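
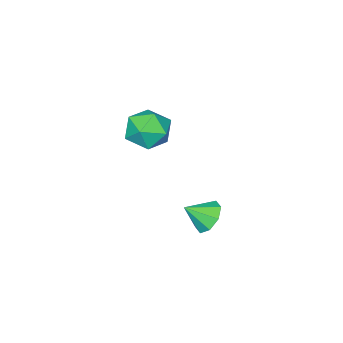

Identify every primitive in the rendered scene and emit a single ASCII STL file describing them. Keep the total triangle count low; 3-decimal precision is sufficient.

solid 
facet normal 0.273 0.658 0.702
outer loop
vertex -3.618 -1.673 -1.973
vertex -3.718 -2.563 -1.099
vertex -2.629 -2.385 -1.689
endloop
endfacet
facet normal 0.569 0.819 0.071
outer loop
vertex -3.618 -1.673 -1.973
vertex -2.629 -2.385 -1.689
vertex -2.878 -2.108 -2.884
endloop
endfacet
facet normal 0.044 0.915 -0.401
outer loop
vertex -3.618 -1.673 -1.973
vertex -2.878 -2.108 -2.884
vertex -4.12 -2.113 -3.031
endloop
endfacet
facet normal -0.577 0.814 -0.065
outer loop
vertex -3.618 -1.673 -1.973
vertex -4.12 -2.113 -3.031
vertex -4.64 -2.394 -1.928
endloop
endfacet
facet normal -0.435 0.655 0.617
outer loop
vertex -3.618 -1.673 -1.973
vertex -4.64 -2.394 -1.928
vertex -3.718 -2.563 -1.099
endloop
endfacet
facet normal 0.956 0.258 -0.139
outer loop
vertex -2.878 -2.108 -2.884
vertex -2.629 -2.385 -1.689
vertex -2.52 -3.266 -2.572
endloop
endfacet
facet normal 0.477 -0.002 0.879
outer loop
vertex -2.629 -2.385 -1.689
vertex -3.718 -2.563 -1.099
vertex -3.04 -3.547 -1.469
endloop
endfacet
facet normal -0.669 -0.007 0.743
outer loop
vertex -3.718 -2.563 -1.099
vertex -4.64 -2.394 -1.928
vertex -4.282 -3.552 -1.616
endloop
endfacet
facet normal -0.899 0.250 -0.360
outer loop
vertex -4.64 -2.394 -1.928
vertex -4.12 -2.113 -3.031
vertex -4.531 -3.275 -2.811
endloop
endfacet
facet normal 0.105 0.413 -0.905
outer loop
vertex -4.12 -2.113 -3.031
vertex -2.878 -2.108 -2.884
vertex -3.442 -3.097 -3.401
endloop
endfacet
facet normal 0.577 -0.814 0.065
outer loop
vertex -3.542 -3.987 -2.527
vertex -2.52 -3.266 -2.572
vertex -3.04 -3.547 -1.469
endloop
endfacet
facet normal -0.044 -0.915 0.401
outer loop
vertex -3.542 -3.987 -2.527
vertex -3.04 -3.547 -1.469
vertex -4.282 -3.552 -1.616
endloop
endfacet
facet normal -0.569 -0.819 -0.071
outer loop
vertex -3.542 -3.987 -2.527
vertex -4.282 -3.552 -1.616
vertex -4.531 -3.275 -2.811
endloop
endfacet
facet normal -0.273 -0.658 -0.702
outer loop
vertex -3.542 -3.987 -2.527
vertex -4.531 -3.275 -2.811
vertex -3.442 -3.097 -3.401
endloop
endfacet
facet normal 0.435 -0.655 -0.617
outer loop
vertex -3.542 -3.987 -2.527
vertex -3.442 -3.097 -3.401
vertex -2.52 -3.266 -2.572
endloop
endfacet
facet normal 0.899 -0.250 0.360
outer loop
vertex -3.04 -3.547 -1.469
vertex -2.52 -3.266 -2.572
vertex -2.629 -2.385 -1.689
endloop
endfacet
facet normal -0.105 -0.413 0.905
outer loop
vertex -4.282 -3.552 -1.616
vertex -3.04 -3.547 -1.469
vertex -3.718 -2.563 -1.099
endloop
endfacet
facet normal -0.956 -0.258 0.139
outer loop
vertex -4.531 -3.275 -2.811
vertex -4.282 -3.552 -1.616
vertex -4.64 -2.394 -1.928
endloop
endfacet
facet normal -0.477 0.002 -0.879
outer loop
vertex -3.442 -3.097 -3.401
vertex -4.531 -3.275 -2.811
vertex -4.12 -2.113 -3.031
endloop
endfacet
facet normal 0.669 0.007 -0.743
outer loop
vertex -2.52 -3.266 -2.572
vertex -3.442 -3.097 -3.401
vertex -2.878 -2.108 -2.884
endloop
endfacet
facet normal -0.649 0.475 -0.594
outer loop
vertex -1.1 2.962 -4.77
vertex -1.785 2.778 -4.168
vertex -1.176 3.472 -4.279
endloop
endfacet
facet normal 0.984 0.174 -0.028
outer loop
vertex -1.1 2.962 -4.77
vertex -1.176 3.472 -4.279
vertex -0.915 2.142 -3.372
endloop
endfacet
facet normal -0.649 0.474 -0.595
outer loop
vertex -1.176 3.472 -4.279
vertex -1.785 2.778 -4.168
vertex -1.609 3.576 -3.724
endloop
endfacet
facet normal 0.735 0.475 0.484
outer loop
vertex -1.176 3.472 -4.279
vertex -1.609 3.576 -3.724
vertex -0.915 2.142 -3.372
endloop
endfacet
facet normal -0.649 0.474 -0.595
outer loop
vertex -1.609 3.576 -3.724
vertex -1.785 2.778 -4.168
vertex -2.145 3.212 -3.429
endloop
endfacet
facet normal 0.260 0.347 0.901
outer loop
vertex -1.609 3.576 -3.724
vertex -2.145 3.212 -3.429
vertex -0.915 2.142 -3.372
endloop
endfacet
facet normal -0.649 0.474 -0.595
outer loop
vertex -2.145 3.212 -3.429
vertex -1.785 2.778 -4.168
vertex -2.47 2.594 -3.567
endloop
endfacet
facet normal -0.161 -0.133 0.978
outer loop
vertex -2.145 3.212 -3.429
vertex -2.47 2.594 -3.567
vertex -0.915 2.142 -3.372
endloop
endfacet
facet normal -0.649 0.475 -0.594
outer loop
vertex -2.47 2.594 -3.567
vertex -1.785 2.778 -4.168
vertex -2.394 2.084 -4.058
endloop
endfacet
facet normal -0.284 -0.687 0.669
outer loop
vertex -2.47 2.594 -3.567
vertex -2.394 2.084 -4.058
vertex -0.915 2.142 -3.372
endloop
endfacet
facet normal -0.649 0.475 -0.595
outer loop
vertex -2.394 2.084 -4.058
vertex -1.785 2.778 -4.168
vertex -1.961 1.98 -4.613
endloop
endfacet
facet normal -0.035 -0.987 0.158
outer loop
vertex -2.394 2.084 -4.058
vertex -1.961 1.98 -4.613
vertex -0.915 2.142 -3.372
endloop
endfacet
facet normal -0.649 0.475 -0.594
outer loop
vertex -1.961 1.98 -4.613
vertex -1.785 2.778 -4.168
vertex -1.425 2.344 -4.908
endloop
endfacet
facet normal 0.441 -0.859 -0.259
outer loop
vertex -1.961 1.98 -4.613
vertex -1.425 2.344 -4.908
vertex -0.915 2.142 -3.372
endloop
endfacet
facet normal -0.650 0.474 -0.594
outer loop
vertex -1.425 2.344 -4.908
vertex -1.785 2.778 -4.168
vertex -1.1 2.962 -4.77
endloop
endfacet
facet normal 0.862 -0.378 -0.336
outer loop
vertex -1.425 2.344 -4.908
vertex -1.1 2.962 -4.77
vertex -0.915 2.142 -3.372
endloop
endfacet

endsolid


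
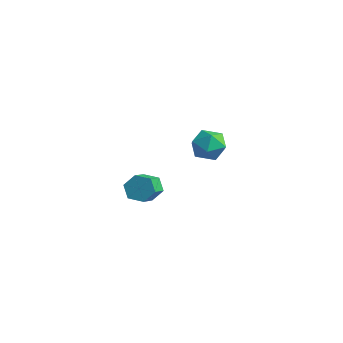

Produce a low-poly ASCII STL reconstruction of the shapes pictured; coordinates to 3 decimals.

solid 
facet normal -0.067 0.330 0.942
outer loop
vertex 2.297 1.888 3.743
vertex 1.588 1.253 3.915
vertex 2.509 1.002 4.068
endloop
endfacet
facet normal 0.600 0.398 0.694
outer loop
vertex 2.297 1.888 3.743
vertex 2.509 1.002 4.068
vertex 3.048 1.403 3.372
endloop
endfacet
facet normal 0.577 0.809 0.111
outer loop
vertex 2.297 1.888 3.743
vertex 3.048 1.403 3.372
vertex 2.46 1.903 2.789
endloop
endfacet
facet normal -0.102 0.995 -0.002
outer loop
vertex 2.297 1.888 3.743
vertex 2.46 1.903 2.789
vertex 1.557 1.811 3.125
endloop
endfacet
facet normal -0.501 0.698 0.512
outer loop
vertex 2.297 1.888 3.743
vertex 1.557 1.811 3.125
vertex 1.588 1.253 3.915
endloop
endfacet
facet normal 0.830 -0.248 0.500
outer loop
vertex 3.048 1.403 3.372
vertex 2.509 1.002 4.068
vertex 2.803 0.469 3.315
endloop
endfacet
facet normal -0.247 -0.359 0.900
outer loop
vertex 2.509 1.002 4.068
vertex 1.588 1.253 3.915
vertex 1.9 0.377 3.651
endloop
endfacet
facet normal -0.950 0.237 0.204
outer loop
vertex 1.588 1.253 3.915
vertex 1.557 1.811 3.125
vertex 1.312 0.877 3.068
endloop
endfacet
facet normal -0.306 0.717 -0.627
outer loop
vertex 1.557 1.811 3.125
vertex 2.46 1.903 2.789
vertex 1.851 1.278 2.372
endloop
endfacet
facet normal 0.794 0.416 -0.443
outer loop
vertex 2.46 1.903 2.789
vertex 3.048 1.403 3.372
vertex 2.772 1.027 2.525
endloop
endfacet
facet normal 0.102 -0.995 0.002
outer loop
vertex 2.063 0.392 2.697
vertex 2.803 0.469 3.315
vertex 1.9 0.377 3.651
endloop
endfacet
facet normal -0.577 -0.809 -0.111
outer loop
vertex 2.063 0.392 2.697
vertex 1.9 0.377 3.651
vertex 1.312 0.877 3.068
endloop
endfacet
facet normal -0.600 -0.398 -0.694
outer loop
vertex 2.063 0.392 2.697
vertex 1.312 0.877 3.068
vertex 1.851 1.278 2.372
endloop
endfacet
facet normal 0.067 -0.330 -0.942
outer loop
vertex 2.063 0.392 2.697
vertex 1.851 1.278 2.372
vertex 2.772 1.027 2.525
endloop
endfacet
facet normal 0.501 -0.698 -0.512
outer loop
vertex 2.063 0.392 2.697
vertex 2.772 1.027 2.525
vertex 2.803 0.469 3.315
endloop
endfacet
facet normal 0.306 -0.717 0.627
outer loop
vertex 1.9 0.377 3.651
vertex 2.803 0.469 3.315
vertex 2.509 1.002 4.068
endloop
endfacet
facet normal -0.794 -0.416 0.443
outer loop
vertex 1.312 0.877 3.068
vertex 1.9 0.377 3.651
vertex 1.588 1.253 3.915
endloop
endfacet
facet normal -0.830 0.248 -0.500
outer loop
vertex 1.851 1.278 2.372
vertex 1.312 0.877 3.068
vertex 1.557 1.811 3.125
endloop
endfacet
facet normal 0.247 0.359 -0.900
outer loop
vertex 2.772 1.027 2.525
vertex 1.851 1.278 2.372
vertex 2.46 1.903 2.789
endloop
endfacet
facet normal 0.950 -0.237 -0.204
outer loop
vertex 2.803 0.469 3.315
vertex 2.772 1.027 2.525
vertex 3.048 1.403 3.372
endloop
endfacet
facet normal -0.445 0.758 -0.477
outer loop
vertex -3.514 2.647 -3.975
vertex -3.998 2.786 -3.303
vertex -3.258 3.175 -3.375
endloop
endfacet
facet normal 0.842 0.172 -0.511
outer loop
vertex -3.514 2.647 -3.975
vertex -3.258 3.175 -3.375
vertex -2.838 1.495 -3.25
endloop
endfacet
facet normal 0.841 0.172 -0.512
outer loop
vertex -2.838 1.495 -3.25
vertex -3.258 3.175 -3.375
vertex -2.581 2.024 -2.65
endloop
endfacet
facet normal 0.446 -0.758 0.477
outer loop
vertex -2.838 1.495 -3.25
vertex -2.581 2.024 -2.65
vertex -3.322 1.634 -2.577
endloop
endfacet
facet normal -0.445 0.757 -0.478
outer loop
vertex -3.258 3.175 -3.375
vertex -3.998 2.786 -3.303
vertex -3.742 3.315 -2.703
endloop
endfacet
facet normal 0.686 0.631 0.362
outer loop
vertex -3.258 3.175 -3.375
vertex -3.742 3.315 -2.703
vertex -2.581 2.024 -2.65
endloop
endfacet
facet normal 0.686 0.631 0.363
outer loop
vertex -2.581 2.024 -2.65
vertex -3.742 3.315 -2.703
vertex -3.065 2.163 -1.977
endloop
endfacet
facet normal 0.446 -0.758 0.477
outer loop
vertex -2.581 2.024 -2.65
vertex -3.065 2.163 -1.977
vertex -3.322 1.634 -2.577
endloop
endfacet
facet normal -0.446 0.757 -0.477
outer loop
vertex -3.742 3.315 -2.703
vertex -3.998 2.786 -3.303
vertex -4.482 2.925 -2.63
endloop
endfacet
facet normal -0.156 0.459 0.874
outer loop
vertex -3.742 3.315 -2.703
vertex -4.482 2.925 -2.63
vertex -3.065 2.163 -1.977
endloop
endfacet
facet normal -0.156 0.459 0.875
outer loop
vertex -3.065 2.163 -1.977
vertex -4.482 2.925 -2.63
vertex -3.806 1.773 -1.905
endloop
endfacet
facet normal 0.445 -0.758 0.477
outer loop
vertex -3.065 2.163 -1.977
vertex -3.806 1.773 -1.905
vertex -3.322 1.634 -2.577
endloop
endfacet
facet normal -0.446 0.758 -0.477
outer loop
vertex -4.482 2.925 -2.63
vertex -3.998 2.786 -3.303
vertex -4.739 2.396 -3.23
endloop
endfacet
facet normal -0.842 -0.172 0.512
outer loop
vertex -4.482 2.925 -2.63
vertex -4.739 2.396 -3.23
vertex -3.806 1.773 -1.905
endloop
endfacet
facet normal -0.842 -0.173 0.511
outer loop
vertex -3.806 1.773 -1.905
vertex -4.739 2.396 -3.23
vertex -4.062 1.245 -2.505
endloop
endfacet
facet normal 0.445 -0.758 0.477
outer loop
vertex -3.806 1.773 -1.905
vertex -4.062 1.245 -2.505
vertex -3.322 1.634 -2.577
endloop
endfacet
facet normal -0.446 0.758 -0.477
outer loop
vertex -4.739 2.396 -3.23
vertex -3.998 2.786 -3.303
vertex -4.255 2.257 -3.903
endloop
endfacet
facet normal -0.685 -0.631 -0.363
outer loop
vertex -4.739 2.396 -3.23
vertex -4.255 2.257 -3.903
vertex -4.062 1.245 -2.505
endloop
endfacet
facet normal -0.686 -0.631 -0.362
outer loop
vertex -4.062 1.245 -2.505
vertex -4.255 2.257 -3.903
vertex -3.578 1.105 -3.177
endloop
endfacet
facet normal 0.445 -0.757 0.478
outer loop
vertex -4.062 1.245 -2.505
vertex -3.578 1.105 -3.177
vertex -3.322 1.634 -2.577
endloop
endfacet
facet normal -0.445 0.758 -0.477
outer loop
vertex -4.255 2.257 -3.903
vertex -3.998 2.786 -3.303
vertex -3.514 2.647 -3.975
endloop
endfacet
facet normal 0.157 -0.459 -0.874
outer loop
vertex -4.255 2.257 -3.903
vertex -3.514 2.647 -3.975
vertex -3.578 1.105 -3.177
endloop
endfacet
facet normal 0.156 -0.459 -0.875
outer loop
vertex -3.578 1.105 -3.177
vertex -3.514 2.647 -3.975
vertex -2.838 1.495 -3.25
endloop
endfacet
facet normal 0.446 -0.757 0.477
outer loop
vertex -3.578 1.105 -3.177
vertex -2.838 1.495 -3.25
vertex -3.322 1.634 -2.577
endloop
endfacet

endsolid


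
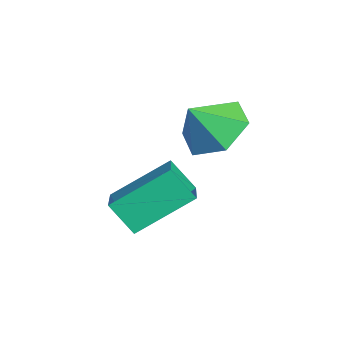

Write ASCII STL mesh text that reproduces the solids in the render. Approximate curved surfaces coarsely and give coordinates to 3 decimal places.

solid 
facet normal -0.927 0.111 -0.357
outer loop
vertex -2.791 -2.32 -0.389
vertex -3.012 -0.668 0.698
vertex -2.38 -1.691 -1.26
endloop
endfacet
facet normal 0.111 -0.830 -0.547
outer loop
vertex -0.868 -1.872 -0.678
vertex -2.791 -2.32 -0.389
vertex -2.38 -1.691 -1.26
endloop
endfacet
facet normal -0.927 0.111 -0.357
outer loop
vertex -2.38 -1.691 -1.26
vertex -3.012 -0.668 0.698
vertex -2.601 -0.039 -0.173
endloop
endfacet
facet normal 0.357 0.546 -0.758
outer loop
vertex -2.601 -0.039 -0.173
vertex -0.868 -1.872 -0.678
vertex -2.38 -1.691 -1.26
endloop
endfacet
facet normal -0.357 -0.546 0.758
outer loop
vertex -2.791 -2.32 -0.389
vertex -1.5 -0.849 1.28
vertex -3.012 -0.668 0.698
endloop
endfacet
facet normal 0.111 -0.830 -0.547
outer loop
vertex -1.279 -2.501 0.193
vertex -2.791 -2.32 -0.389
vertex -0.868 -1.872 -0.678
endloop
endfacet
facet normal -0.357 -0.546 0.758
outer loop
vertex -1.279 -2.501 0.193
vertex -1.5 -0.849 1.28
vertex -2.791 -2.32 -0.389
endloop
endfacet
facet normal -0.111 0.830 0.547
outer loop
vertex -3.012 -0.668 0.698
vertex -1.5 -0.849 1.28
vertex -2.601 -0.039 -0.173
endloop
endfacet
facet normal 0.357 0.546 -0.758
outer loop
vertex -1.089 -0.22 0.409
vertex -0.868 -1.872 -0.678
vertex -2.601 -0.039 -0.173
endloop
endfacet
facet normal -0.111 0.830 0.547
outer loop
vertex -2.601 -0.039 -0.173
vertex -1.5 -0.849 1.28
vertex -1.089 -0.22 0.409
endloop
endfacet
facet normal 0.927 -0.111 0.357
outer loop
vertex -1.089 -0.22 0.409
vertex -1.279 -2.501 0.193
vertex -0.868 -1.872 -0.678
endloop
endfacet
facet normal 0.927 -0.111 0.357
outer loop
vertex -1.5 -0.849 1.28
vertex -1.279 -2.501 0.193
vertex -1.089 -0.22 0.409
endloop
endfacet
facet normal -0.239 0.602 -0.761
outer loop
vertex -1.434 0.586 1.953
vertex -2.482 0.453 2.177
vertex -1.928 1.257 2.639
endloop
endfacet
facet normal 0.831 0.046 0.554
outer loop
vertex -1.434 0.586 1.953
vertex -1.928 1.257 2.639
vertex -2.178 -0.313 3.143
endloop
endfacet
facet normal -0.239 0.602 -0.761
outer loop
vertex -1.928 1.257 2.639
vertex -2.482 0.453 2.177
vertex -2.976 1.124 2.863
endloop
endfacet
facet normal 0.167 0.277 0.946
outer loop
vertex -1.928 1.257 2.639
vertex -2.976 1.124 2.863
vertex -2.178 -0.313 3.143
endloop
endfacet
facet normal -0.239 0.602 -0.761
outer loop
vertex -2.976 1.124 2.863
vertex -2.482 0.453 2.177
vertex -3.53 0.32 2.401
endloop
endfacet
facet normal -0.522 -0.125 0.844
outer loop
vertex -2.976 1.124 2.863
vertex -3.53 0.32 2.401
vertex -2.178 -0.313 3.143
endloop
endfacet
facet normal -0.239 0.603 -0.761
outer loop
vertex -3.53 0.32 2.401
vertex -2.482 0.453 2.177
vertex -3.035 -0.351 1.714
endloop
endfacet
facet normal -0.547 -0.761 0.349
outer loop
vertex -3.53 0.32 2.401
vertex -3.035 -0.351 1.714
vertex -2.178 -0.313 3.143
endloop
endfacet
facet normal -0.239 0.603 -0.761
outer loop
vertex -3.035 -0.351 1.714
vertex -2.482 0.453 2.177
vertex -1.987 -0.218 1.49
endloop
endfacet
facet normal 0.117 -0.992 -0.044
outer loop
vertex -3.035 -0.351 1.714
vertex -1.987 -0.218 1.49
vertex -2.178 -0.313 3.143
endloop
endfacet
facet normal -0.239 0.603 -0.761
outer loop
vertex -1.987 -0.218 1.49
vertex -2.482 0.453 2.177
vertex -1.434 0.586 1.953
endloop
endfacet
facet normal 0.806 -0.589 0.059
outer loop
vertex -1.987 -0.218 1.49
vertex -1.434 0.586 1.953
vertex -2.178 -0.313 3.143
endloop
endfacet

endsolid


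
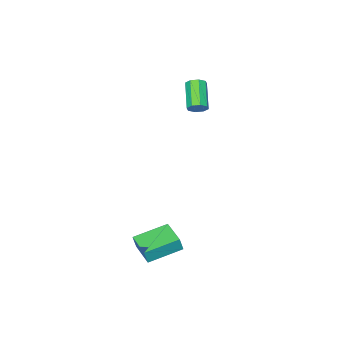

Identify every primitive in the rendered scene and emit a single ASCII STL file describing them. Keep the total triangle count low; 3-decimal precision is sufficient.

solid 
facet normal -0.909 0.336 0.247
outer loop
vertex 1.926 1.274 -2.369
vertex 2.448 2.742 -2.443
vertex 1.717 1.307 -3.182
endloop
endfacet
facet normal -0.335 -0.941 0.048
outer loop
vertex 3.472 0.658 -3.657
vertex 1.926 1.274 -2.369
vertex 1.717 1.307 -3.182
endloop
endfacet
facet normal -0.909 0.336 0.246
outer loop
vertex 1.717 1.307 -3.182
vertex 2.448 2.742 -2.443
vertex 2.24 2.775 -3.256
endloop
endfacet
facet normal -0.247 0.039 -0.968
outer loop
vertex 2.24 2.775 -3.256
vertex 3.472 0.658 -3.657
vertex 1.717 1.307 -3.182
endloop
endfacet
facet normal 0.248 -0.039 0.968
outer loop
vertex 1.926 1.274 -2.369
vertex 4.203 2.093 -2.918
vertex 2.448 2.742 -2.443
endloop
endfacet
facet normal -0.335 -0.941 0.048
outer loop
vertex 3.68 0.625 -2.844
vertex 1.926 1.274 -2.369
vertex 3.472 0.658 -3.657
endloop
endfacet
facet normal 0.248 -0.039 0.968
outer loop
vertex 3.68 0.625 -2.844
vertex 4.203 2.093 -2.918
vertex 1.926 1.274 -2.369
endloop
endfacet
facet normal 0.335 0.941 -0.048
outer loop
vertex 2.448 2.742 -2.443
vertex 4.203 2.093 -2.918
vertex 2.24 2.775 -3.256
endloop
endfacet
facet normal -0.248 0.039 -0.968
outer loop
vertex 3.994 2.126 -3.731
vertex 3.472 0.658 -3.657
vertex 2.24 2.775 -3.256
endloop
endfacet
facet normal 0.335 0.941 -0.048
outer loop
vertex 2.24 2.775 -3.256
vertex 4.203 2.093 -2.918
vertex 3.994 2.126 -3.731
endloop
endfacet
facet normal 0.909 -0.336 -0.246
outer loop
vertex 3.994 2.126 -3.731
vertex 3.68 0.625 -2.844
vertex 3.472 0.658 -3.657
endloop
endfacet
facet normal 0.909 -0.336 -0.247
outer loop
vertex 4.203 2.093 -2.918
vertex 3.68 0.625 -2.844
vertex 3.994 2.126 -3.731
endloop
endfacet
facet normal 0.523 0.638 -0.565
outer loop
vertex -2.384 -2.069 2.685
vertex -2.865 -1.761 2.588
vertex -2.445 -1.751 2.988
endloop
endfacet
facet normal 0.842 -0.279 0.462
outer loop
vertex -2.384 -2.069 2.685
vertex -2.445 -1.751 2.988
vertex -3.313 -3.208 3.688
endloop
endfacet
facet normal 0.841 -0.279 0.463
outer loop
vertex -3.313 -3.208 3.688
vertex -2.445 -1.751 2.988
vertex -3.375 -2.89 3.992
endloop
endfacet
facet normal -0.523 -0.640 0.563
outer loop
vertex -3.313 -3.208 3.688
vertex -3.375 -2.89 3.992
vertex -3.795 -2.899 3.592
endloop
endfacet
facet normal 0.523 0.639 -0.565
outer loop
vertex -2.445 -1.751 2.988
vertex -2.865 -1.761 2.588
vertex -2.753 -1.438 3.057
endloop
endfacet
facet normal 0.496 0.310 0.811
outer loop
vertex -2.445 -1.751 2.988
vertex -2.753 -1.438 3.057
vertex -3.375 -2.89 3.992
endloop
endfacet
facet normal 0.496 0.310 0.811
outer loop
vertex -3.375 -2.89 3.992
vertex -2.753 -1.438 3.057
vertex -3.683 -2.577 4.061
endloop
endfacet
facet normal -0.523 -0.639 0.564
outer loop
vertex -3.375 -2.89 3.992
vertex -3.683 -2.577 4.061
vertex -3.795 -2.899 3.592
endloop
endfacet
facet normal 0.520 0.640 -0.565
outer loop
vertex -2.753 -1.438 3.057
vertex -2.865 -1.761 2.588
vertex -3.127 -1.315 2.852
endloop
endfacet
facet normal -0.139 0.716 0.684
outer loop
vertex -2.753 -1.438 3.057
vertex -3.127 -1.315 2.852
vertex -3.683 -2.577 4.061
endloop
endfacet
facet normal -0.141 0.717 0.683
outer loop
vertex -3.683 -2.577 4.061
vertex -3.127 -1.315 2.852
vertex -4.056 -2.454 3.855
endloop
endfacet
facet normal -0.522 -0.640 0.564
outer loop
vertex -3.683 -2.577 4.061
vertex -4.056 -2.454 3.855
vertex -3.795 -2.899 3.592
endloop
endfacet
facet normal 0.523 0.640 -0.563
outer loop
vertex -3.127 -1.315 2.852
vertex -2.865 -1.761 2.588
vertex -3.347 -1.452 2.492
endloop
endfacet
facet normal -0.694 0.703 0.156
outer loop
vertex -3.127 -1.315 2.852
vertex -3.347 -1.452 2.492
vertex -4.056 -2.454 3.855
endloop
endfacet
facet normal -0.694 0.703 0.156
outer loop
vertex -4.056 -2.454 3.855
vertex -3.347 -1.452 2.492
vertex -4.276 -2.591 3.495
endloop
endfacet
facet normal -0.523 -0.640 0.563
outer loop
vertex -4.056 -2.454 3.855
vertex -4.276 -2.591 3.495
vertex -3.795 -2.899 3.592
endloop
endfacet
facet normal 0.523 0.640 -0.563
outer loop
vertex -3.347 -1.452 2.492
vertex -2.865 -1.761 2.588
vertex -3.285 -1.77 2.188
endloop
endfacet
facet normal -0.841 0.279 -0.463
outer loop
vertex -3.347 -1.452 2.492
vertex -3.285 -1.77 2.188
vertex -4.276 -2.591 3.495
endloop
endfacet
facet normal -0.841 0.279 -0.463
outer loop
vertex -4.276 -2.591 3.495
vertex -3.285 -1.77 2.188
vertex -4.215 -2.909 3.192
endloop
endfacet
facet normal -0.523 -0.638 0.565
outer loop
vertex -4.276 -2.591 3.495
vertex -4.215 -2.909 3.192
vertex -3.795 -2.899 3.592
endloop
endfacet
facet normal 0.523 0.639 -0.564
outer loop
vertex -3.285 -1.77 2.188
vertex -2.865 -1.761 2.588
vertex -2.977 -2.083 2.119
endloop
endfacet
facet normal -0.496 -0.310 -0.811
outer loop
vertex -3.285 -1.77 2.188
vertex -2.977 -2.083 2.119
vertex -4.215 -2.909 3.192
endloop
endfacet
facet normal -0.496 -0.310 -0.811
outer loop
vertex -4.215 -2.909 3.192
vertex -2.977 -2.083 2.119
vertex -3.907 -3.222 3.123
endloop
endfacet
facet normal -0.523 -0.639 0.565
outer loop
vertex -4.215 -2.909 3.192
vertex -3.907 -3.222 3.123
vertex -3.795 -2.899 3.592
endloop
endfacet
facet normal 0.522 0.640 -0.564
outer loop
vertex -2.977 -2.083 2.119
vertex -2.865 -1.761 2.588
vertex -2.604 -2.206 2.325
endloop
endfacet
facet normal 0.141 -0.717 -0.683
outer loop
vertex -2.977 -2.083 2.119
vertex -2.604 -2.206 2.325
vertex -3.907 -3.222 3.123
endloop
endfacet
facet normal 0.139 -0.716 -0.684
outer loop
vertex -3.907 -3.222 3.123
vertex -2.604 -2.206 2.325
vertex -3.533 -3.345 3.328
endloop
endfacet
facet normal -0.520 -0.640 0.565
outer loop
vertex -3.907 -3.222 3.123
vertex -3.533 -3.345 3.328
vertex -3.795 -2.899 3.592
endloop
endfacet
facet normal 0.523 0.640 -0.563
outer loop
vertex -2.604 -2.206 2.325
vertex -2.865 -1.761 2.588
vertex -2.384 -2.069 2.685
endloop
endfacet
facet normal 0.694 -0.703 -0.156
outer loop
vertex -2.604 -2.206 2.325
vertex -2.384 -2.069 2.685
vertex -3.533 -3.345 3.328
endloop
endfacet
facet normal 0.694 -0.703 -0.156
outer loop
vertex -3.533 -3.345 3.328
vertex -2.384 -2.069 2.685
vertex -3.313 -3.208 3.688
endloop
endfacet
facet normal -0.523 -0.640 0.563
outer loop
vertex -3.533 -3.345 3.328
vertex -3.313 -3.208 3.688
vertex -3.795 -2.899 3.592
endloop
endfacet

endsolid


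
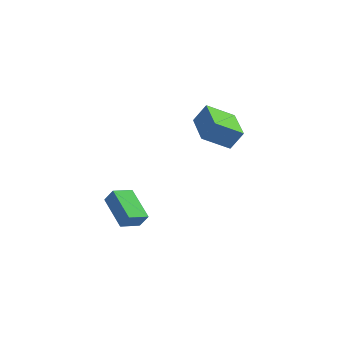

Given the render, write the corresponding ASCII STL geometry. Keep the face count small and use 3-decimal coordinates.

solid 
facet normal -0.720 0.436 0.539
outer loop
vertex -3.373 0.156 -1.707
vertex -2.932 1.189 -1.954
vertex -3.899 0.203 -2.448
endloop
endfacet
facet normal -0.384 -0.898 0.215
outer loop
vertex -2.428 -0.689 -3.546
vertex -3.373 0.156 -1.707
vertex -3.899 0.203 -2.448
endloop
endfacet
facet normal -0.721 0.437 0.538
outer loop
vertex -3.899 0.203 -2.448
vertex -2.932 1.189 -1.954
vertex -3.457 1.236 -2.696
endloop
endfacet
facet normal -0.577 0.051 -0.815
outer loop
vertex -3.457 1.236 -2.696
vertex -2.428 -0.689 -3.546
vertex -3.899 0.203 -2.448
endloop
endfacet
facet normal 0.577 -0.052 0.815
outer loop
vertex -3.373 0.156 -1.707
vertex -1.461 0.297 -3.052
vertex -2.932 1.189 -1.954
endloop
endfacet
facet normal -0.384 -0.898 0.215
outer loop
vertex -1.903 -0.736 -2.804
vertex -3.373 0.156 -1.707
vertex -2.428 -0.689 -3.546
endloop
endfacet
facet normal 0.577 -0.051 0.815
outer loop
vertex -1.903 -0.736 -2.804
vertex -1.461 0.297 -3.052
vertex -3.373 0.156 -1.707
endloop
endfacet
facet normal 0.384 0.898 -0.215
outer loop
vertex -2.932 1.189 -1.954
vertex -1.461 0.297 -3.052
vertex -3.457 1.236 -2.696
endloop
endfacet
facet normal -0.577 0.051 -0.815
outer loop
vertex -1.987 0.344 -3.793
vertex -2.428 -0.689 -3.546
vertex -3.457 1.236 -2.696
endloop
endfacet
facet normal 0.384 0.898 -0.216
outer loop
vertex -3.457 1.236 -2.696
vertex -1.461 0.297 -3.052
vertex -1.987 0.344 -3.793
endloop
endfacet
facet normal 0.721 -0.437 -0.538
outer loop
vertex -1.987 0.344 -3.793
vertex -1.903 -0.736 -2.804
vertex -2.428 -0.689 -3.546
endloop
endfacet
facet normal 0.720 -0.437 -0.539
outer loop
vertex -1.461 0.297 -3.052
vertex -1.903 -0.736 -2.804
vertex -1.987 0.344 -3.793
endloop
endfacet
facet normal -0.477 -0.219 -0.851
outer loop
vertex 1.474 0.215 2.782
vertex 0.107 1.794 3.142
vertex 2.435 1.229 1.982
endloop
endfacet
facet normal 0.645 -0.745 -0.169
outer loop
vertex 2.993 1.486 2.978
vertex 1.474 0.215 2.782
vertex 2.435 1.229 1.982
endloop
endfacet
facet normal -0.477 -0.219 -0.851
outer loop
vertex 2.435 1.229 1.982
vertex 0.107 1.794 3.142
vertex 1.067 2.808 2.342
endloop
endfacet
facet normal 0.597 0.630 -0.497
outer loop
vertex 1.067 2.808 2.342
vertex 2.993 1.486 2.978
vertex 2.435 1.229 1.982
endloop
endfacet
facet normal -0.597 -0.630 0.497
outer loop
vertex 1.474 0.215 2.782
vertex 0.665 2.051 4.138
vertex 0.107 1.794 3.142
endloop
endfacet
facet normal 0.645 -0.745 -0.170
outer loop
vertex 2.033 0.472 3.778
vertex 1.474 0.215 2.782
vertex 2.993 1.486 2.978
endloop
endfacet
facet normal -0.596 -0.630 0.497
outer loop
vertex 2.033 0.472 3.778
vertex 0.665 2.051 4.138
vertex 1.474 0.215 2.782
endloop
endfacet
facet normal -0.645 0.745 0.169
outer loop
vertex 0.107 1.794 3.142
vertex 0.665 2.051 4.138
vertex 1.067 2.808 2.342
endloop
endfacet
facet normal 0.597 0.630 -0.497
outer loop
vertex 1.626 3.065 3.338
vertex 2.993 1.486 2.978
vertex 1.067 2.808 2.342
endloop
endfacet
facet normal -0.645 0.745 0.170
outer loop
vertex 1.067 2.808 2.342
vertex 0.665 2.051 4.138
vertex 1.626 3.065 3.338
endloop
endfacet
facet normal 0.477 0.219 0.851
outer loop
vertex 1.626 3.065 3.338
vertex 2.033 0.472 3.778
vertex 2.993 1.486 2.978
endloop
endfacet
facet normal 0.477 0.219 0.851
outer loop
vertex 0.665 2.051 4.138
vertex 2.033 0.472 3.778
vertex 1.626 3.065 3.338
endloop
endfacet

endsolid


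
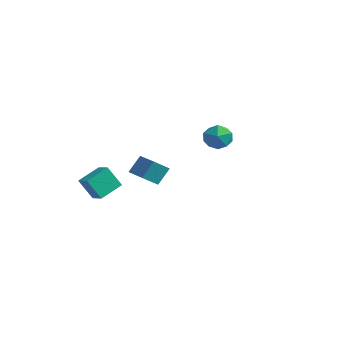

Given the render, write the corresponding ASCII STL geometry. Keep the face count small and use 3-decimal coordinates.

solid 
facet normal -0.311 -0.396 0.864
outer loop
vertex -0.025 -4.402 -2.781
vertex -0.078 -3.105 -2.206
vertex -0.851 -4.321 -3.041
endloop
endfacet
facet normal 0.038 -0.914 -0.405
outer loop
vertex -0.422 -3.775 -4.234
vertex -0.025 -4.402 -2.781
vertex -0.851 -4.321 -3.041
endloop
endfacet
facet normal -0.311 -0.396 0.864
outer loop
vertex -0.851 -4.321 -3.041
vertex -0.078 -3.105 -2.206
vertex -0.904 -3.023 -2.466
endloop
endfacet
facet normal -0.950 0.094 -0.299
outer loop
vertex -0.904 -3.023 -2.466
vertex -0.422 -3.775 -4.234
vertex -0.851 -4.321 -3.041
endloop
endfacet
facet normal 0.950 -0.094 0.299
outer loop
vertex -0.025 -4.402 -2.781
vertex 0.351 -2.559 -3.399
vertex -0.078 -3.105 -2.206
endloop
endfacet
facet normal 0.037 -0.914 -0.404
outer loop
vertex 0.404 -3.857 -3.974
vertex -0.025 -4.402 -2.781
vertex -0.422 -3.775 -4.234
endloop
endfacet
facet normal 0.950 -0.094 0.299
outer loop
vertex 0.404 -3.857 -3.974
vertex 0.351 -2.559 -3.399
vertex -0.025 -4.402 -2.781
endloop
endfacet
facet normal -0.037 0.914 0.405
outer loop
vertex -0.078 -3.105 -2.206
vertex 0.351 -2.559 -3.399
vertex -0.904 -3.023 -2.466
endloop
endfacet
facet normal -0.950 0.094 -0.299
outer loop
vertex -0.475 -2.478 -3.659
vertex -0.422 -3.775 -4.234
vertex -0.904 -3.023 -2.466
endloop
endfacet
facet normal -0.038 0.914 0.404
outer loop
vertex -0.904 -3.023 -2.466
vertex 0.351 -2.559 -3.399
vertex -0.475 -2.478 -3.659
endloop
endfacet
facet normal 0.311 0.396 -0.864
outer loop
vertex -0.475 -2.478 -3.659
vertex 0.404 -3.857 -3.974
vertex -0.422 -3.775 -4.234
endloop
endfacet
facet normal 0.311 0.396 -0.864
outer loop
vertex 0.351 -2.559 -3.399
vertex 0.404 -3.857 -3.974
vertex -0.475 -2.478 -3.659
endloop
endfacet
facet normal -0.424 0.361 0.830
outer loop
vertex 0.848 3.801 -0.813
vertex 0.249 3.123 -0.824
vertex 1.033 3.028 -0.382
endloop
endfacet
facet normal 0.271 0.517 0.812
outer loop
vertex 0.848 3.801 -0.813
vertex 1.033 3.028 -0.382
vertex 1.677 3.443 -0.862
endloop
endfacet
facet normal 0.398 0.892 0.216
outer loop
vertex 0.848 3.801 -0.813
vertex 1.677 3.443 -0.862
vertex 1.292 3.794 -1.601
endloop
endfacet
facet normal -0.221 0.966 -0.133
outer loop
vertex 0.848 3.801 -0.813
vertex 1.292 3.794 -1.601
vertex 0.41 3.596 -1.577
endloop
endfacet
facet normal -0.728 0.640 0.246
outer loop
vertex 0.848 3.801 -0.813
vertex 0.41 3.596 -1.577
vertex 0.249 3.123 -0.824
endloop
endfacet
facet normal 0.634 -0.096 0.767
outer loop
vertex 1.677 3.443 -0.862
vertex 1.033 3.028 -0.382
vertex 1.59 2.544 -0.903
endloop
endfacet
facet normal -0.492 -0.347 0.798
outer loop
vertex 1.033 3.028 -0.382
vertex 0.249 3.123 -0.824
vertex 0.708 2.346 -0.879
endloop
endfacet
facet normal -0.984 0.102 -0.146
outer loop
vertex 0.249 3.123 -0.824
vertex 0.41 3.596 -1.577
vertex 0.323 2.697 -1.618
endloop
endfacet
facet normal -0.162 0.630 -0.759
outer loop
vertex 0.41 3.596 -1.577
vertex 1.292 3.794 -1.601
vertex 0.967 3.112 -2.098
endloop
endfacet
facet normal 0.838 0.509 -0.195
outer loop
vertex 1.292 3.794 -1.601
vertex 1.677 3.443 -0.862
vertex 1.751 3.017 -1.656
endloop
endfacet
facet normal 0.221 -0.966 0.133
outer loop
vertex 1.152 2.339 -1.667
vertex 1.59 2.544 -0.903
vertex 0.708 2.346 -0.879
endloop
endfacet
facet normal -0.398 -0.892 -0.216
outer loop
vertex 1.152 2.339 -1.667
vertex 0.708 2.346 -0.879
vertex 0.323 2.697 -1.618
endloop
endfacet
facet normal -0.271 -0.517 -0.812
outer loop
vertex 1.152 2.339 -1.667
vertex 0.323 2.697 -1.618
vertex 0.967 3.112 -2.098
endloop
endfacet
facet normal 0.424 -0.361 -0.830
outer loop
vertex 1.152 2.339 -1.667
vertex 0.967 3.112 -2.098
vertex 1.751 3.017 -1.656
endloop
endfacet
facet normal 0.728 -0.640 -0.246
outer loop
vertex 1.152 2.339 -1.667
vertex 1.751 3.017 -1.656
vertex 1.59 2.544 -0.903
endloop
endfacet
facet normal 0.162 -0.630 0.759
outer loop
vertex 0.708 2.346 -0.879
vertex 1.59 2.544 -0.903
vertex 1.033 3.028 -0.382
endloop
endfacet
facet normal -0.838 -0.509 0.195
outer loop
vertex 0.323 2.697 -1.618
vertex 0.708 2.346 -0.879
vertex 0.249 3.123 -0.824
endloop
endfacet
facet normal -0.634 0.096 -0.767
outer loop
vertex 0.967 3.112 -2.098
vertex 0.323 2.697 -1.618
vertex 0.41 3.596 -1.577
endloop
endfacet
facet normal 0.492 0.347 -0.798
outer loop
vertex 1.751 3.017 -1.656
vertex 0.967 3.112 -2.098
vertex 1.292 3.794 -1.601
endloop
endfacet
facet normal 0.984 -0.102 0.146
outer loop
vertex 1.59 2.544 -0.903
vertex 1.751 3.017 -1.656
vertex 1.677 3.443 -0.862
endloop
endfacet
facet normal -0.995 0.098 -0.012
outer loop
vertex 3.298 -3.691 -0.311
vertex 3.391 -2.822 -0.945
vertex 3.245 -4.341 -1.209
endloop
endfacet
facet normal -0.086 -0.805 0.587
outer loop
vertex 4.429 -4.458 -1.195
vertex 3.298 -3.691 -0.311
vertex 3.245 -4.341 -1.209
endloop
endfacet
facet normal -0.995 0.098 -0.012
outer loop
vertex 3.245 -4.341 -1.209
vertex 3.391 -2.822 -0.945
vertex 3.338 -3.472 -1.843
endloop
endfacet
facet normal -0.048 -0.585 -0.809
outer loop
vertex 3.338 -3.472 -1.843
vertex 4.429 -4.458 -1.195
vertex 3.245 -4.341 -1.209
endloop
endfacet
facet normal 0.048 0.585 0.809
outer loop
vertex 3.298 -3.691 -0.311
vertex 4.575 -2.939 -0.931
vertex 3.391 -2.822 -0.945
endloop
endfacet
facet normal -0.086 -0.805 0.587
outer loop
vertex 4.482 -3.808 -0.297
vertex 3.298 -3.691 -0.311
vertex 4.429 -4.458 -1.195
endloop
endfacet
facet normal 0.048 0.585 0.809
outer loop
vertex 4.482 -3.808 -0.297
vertex 4.575 -2.939 -0.931
vertex 3.298 -3.691 -0.311
endloop
endfacet
facet normal 0.086 0.805 -0.587
outer loop
vertex 3.391 -2.822 -0.945
vertex 4.575 -2.939 -0.931
vertex 3.338 -3.472 -1.843
endloop
endfacet
facet normal -0.048 -0.585 -0.809
outer loop
vertex 4.522 -3.589 -1.829
vertex 4.429 -4.458 -1.195
vertex 3.338 -3.472 -1.843
endloop
endfacet
facet normal 0.086 0.805 -0.587
outer loop
vertex 3.338 -3.472 -1.843
vertex 4.575 -2.939 -0.931
vertex 4.522 -3.589 -1.829
endloop
endfacet
facet normal 0.995 -0.098 0.012
outer loop
vertex 4.522 -3.589 -1.829
vertex 4.482 -3.808 -0.297
vertex 4.429 -4.458 -1.195
endloop
endfacet
facet normal 0.995 -0.098 0.012
outer loop
vertex 4.575 -2.939 -0.931
vertex 4.482 -3.808 -0.297
vertex 4.522 -3.589 -1.829
endloop
endfacet

endsolid


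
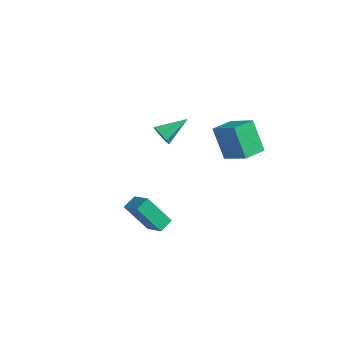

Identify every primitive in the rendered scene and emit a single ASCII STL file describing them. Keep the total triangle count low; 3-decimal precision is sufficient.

solid 
facet normal -0.860 0.051 -0.508
outer loop
vertex 2.129 2.912 1.34
vertex 2.28 4.34 1.229
vertex 3.204 2.655 -0.504
endloop
endfacet
facet normal -0.104 -0.992 0.078
outer loop
vertex 4.82 2.56 0.451
vertex 2.129 2.912 1.34
vertex 3.204 2.655 -0.504
endloop
endfacet
facet normal -0.860 0.051 -0.508
outer loop
vertex 3.204 2.655 -0.504
vertex 2.28 4.34 1.229
vertex 3.354 4.083 -0.616
endloop
endfacet
facet normal 0.500 -0.120 -0.858
outer loop
vertex 3.354 4.083 -0.616
vertex 4.82 2.56 0.451
vertex 3.204 2.655 -0.504
endloop
endfacet
facet normal -0.500 0.120 0.858
outer loop
vertex 2.129 2.912 1.34
vertex 3.896 4.245 2.184
vertex 2.28 4.34 1.229
endloop
endfacet
facet normal -0.104 -0.992 0.078
outer loop
vertex 3.746 2.817 2.296
vertex 2.129 2.912 1.34
vertex 4.82 2.56 0.451
endloop
endfacet
facet normal -0.500 0.120 0.858
outer loop
vertex 3.746 2.817 2.296
vertex 3.896 4.245 2.184
vertex 2.129 2.912 1.34
endloop
endfacet
facet normal 0.104 0.992 -0.078
outer loop
vertex 2.28 4.34 1.229
vertex 3.896 4.245 2.184
vertex 3.354 4.083 -0.616
endloop
endfacet
facet normal 0.500 -0.120 -0.858
outer loop
vertex 4.971 3.988 0.34
vertex 4.82 2.56 0.451
vertex 3.354 4.083 -0.616
endloop
endfacet
facet normal 0.104 0.992 -0.078
outer loop
vertex 3.354 4.083 -0.616
vertex 3.896 4.245 2.184
vertex 4.971 3.988 0.34
endloop
endfacet
facet normal 0.860 -0.051 0.508
outer loop
vertex 4.971 3.988 0.34
vertex 3.746 2.817 2.296
vertex 4.82 2.56 0.451
endloop
endfacet
facet normal 0.860 -0.050 0.508
outer loop
vertex 3.896 4.245 2.184
vertex 3.746 2.817 2.296
vertex 4.971 3.988 0.34
endloop
endfacet
facet normal -0.322 -0.849 -0.420
outer loop
vertex 0.677 0.903 0.469
vertex 0.093 0.9 0.923
vertex 0.155 1.208 0.253
endloop
endfacet
facet normal 0.566 0.508 -0.649
outer loop
vertex 0.677 0.903 0.469
vertex 0.155 1.208 0.253
vertex 0.687 2.46 1.697
endloop
endfacet
facet normal -0.323 -0.848 -0.420
outer loop
vertex 0.155 1.208 0.253
vertex 0.093 0.9 0.923
vertex -0.414 1.282 0.542
endloop
endfacet
facet normal -0.203 0.776 -0.598
outer loop
vertex 0.155 1.208 0.253
vertex -0.414 1.282 0.542
vertex 0.687 2.46 1.697
endloop
endfacet
facet normal -0.322 -0.848 -0.421
outer loop
vertex -0.414 1.282 0.542
vertex 0.093 0.9 0.923
vertex -0.601 1.067 1.118
endloop
endfacet
facet normal -0.737 0.676 0.013
outer loop
vertex -0.414 1.282 0.542
vertex -0.601 1.067 1.118
vertex 0.687 2.46 1.697
endloop
endfacet
facet normal -0.322 -0.848 -0.421
outer loop
vertex -0.601 1.067 1.118
vertex 0.093 0.9 0.923
vertex -0.266 0.727 1.547
endloop
endfacet
facet normal -0.632 0.285 0.720
outer loop
vertex -0.601 1.067 1.118
vertex -0.266 0.727 1.547
vertex 0.687 2.46 1.697
endloop
endfacet
facet normal -0.322 -0.848 -0.421
outer loop
vertex -0.266 0.727 1.547
vertex 0.093 0.9 0.923
vertex 0.34 0.517 1.506
endloop
endfacet
facet normal 0.031 -0.103 0.994
outer loop
vertex -0.266 0.727 1.547
vertex 0.34 0.517 1.506
vertex 0.687 2.46 1.697
endloop
endfacet
facet normal -0.323 -0.848 -0.420
outer loop
vertex 0.34 0.517 1.506
vertex 0.093 0.9 0.923
vertex 0.759 0.595 1.026
endloop
endfacet
facet normal 0.754 -0.196 0.627
outer loop
vertex 0.34 0.517 1.506
vertex 0.759 0.595 1.026
vertex 0.687 2.46 1.697
endloop
endfacet
facet normal -0.323 -0.848 -0.421
outer loop
vertex 0.759 0.595 1.026
vertex 0.093 0.9 0.923
vertex 0.677 0.903 0.469
endloop
endfacet
facet normal 0.992 0.076 -0.104
outer loop
vertex 0.759 0.595 1.026
vertex 0.677 0.903 0.469
vertex 0.687 2.46 1.697
endloop
endfacet
facet normal -0.540 -0.305 0.784
outer loop
vertex 3.462 -3.967 0.454
vertex 2.234 -3.658 -0.272
vertex 3.448 -4.812 0.116
endloop
endfacet
facet normal 0.841 -0.213 0.497
outer loop
vertex 4.566 -4.182 -1.508
vertex 3.462 -3.967 0.454
vertex 3.448 -4.812 0.116
endloop
endfacet
facet normal -0.540 -0.304 0.785
outer loop
vertex 3.448 -4.812 0.116
vertex 2.234 -3.658 -0.272
vertex 2.22 -4.503 -0.609
endloop
endfacet
facet normal -0.015 -0.929 -0.371
outer loop
vertex 2.22 -4.503 -0.609
vertex 4.566 -4.182 -1.508
vertex 3.448 -4.812 0.116
endloop
endfacet
facet normal 0.015 0.929 0.370
outer loop
vertex 3.462 -3.967 0.454
vertex 3.352 -3.028 -1.896
vertex 2.234 -3.658 -0.272
endloop
endfacet
facet normal 0.842 -0.212 0.497
outer loop
vertex 4.58 -3.337 -1.171
vertex 3.462 -3.967 0.454
vertex 4.566 -4.182 -1.508
endloop
endfacet
facet normal 0.015 0.929 0.370
outer loop
vertex 4.58 -3.337 -1.171
vertex 3.352 -3.028 -1.896
vertex 3.462 -3.967 0.454
endloop
endfacet
facet normal -0.841 0.212 -0.497
outer loop
vertex 2.234 -3.658 -0.272
vertex 3.352 -3.028 -1.896
vertex 2.22 -4.503 -0.609
endloop
endfacet
facet normal -0.015 -0.929 -0.370
outer loop
vertex 3.338 -3.873 -2.234
vertex 4.566 -4.182 -1.508
vertex 2.22 -4.503 -0.609
endloop
endfacet
facet normal -0.842 0.213 -0.497
outer loop
vertex 2.22 -4.503 -0.609
vertex 3.352 -3.028 -1.896
vertex 3.338 -3.873 -2.234
endloop
endfacet
facet normal 0.540 0.304 -0.785
outer loop
vertex 3.338 -3.873 -2.234
vertex 4.58 -3.337 -1.171
vertex 4.566 -4.182 -1.508
endloop
endfacet
facet normal 0.540 0.305 -0.785
outer loop
vertex 3.352 -3.028 -1.896
vertex 4.58 -3.337 -1.171
vertex 3.338 -3.873 -2.234
endloop
endfacet

endsolid


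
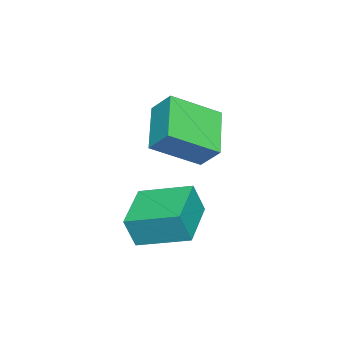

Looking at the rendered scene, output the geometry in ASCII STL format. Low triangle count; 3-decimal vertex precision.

solid 
facet normal -0.971 -0.170 0.166
outer loop
vertex -1.316 1.468 -1.209
vertex -1.55 3.336 -0.662
vertex -1.571 1.78 -2.382
endloop
endfacet
facet normal 0.119 -0.953 -0.279
outer loop
vertex 0.39 2.124 -2.718
vertex -1.316 1.468 -1.209
vertex -1.571 1.78 -2.382
endloop
endfacet
facet normal -0.971 -0.171 0.167
outer loop
vertex -1.571 1.78 -2.382
vertex -1.55 3.336 -0.662
vertex -1.806 3.647 -1.835
endloop
endfacet
facet normal -0.206 0.251 -0.946
outer loop
vertex -1.806 3.647 -1.835
vertex 0.39 2.124 -2.718
vertex -1.571 1.78 -2.382
endloop
endfacet
facet normal 0.206 -0.251 0.946
outer loop
vertex -1.316 1.468 -1.209
vertex 0.411 3.68 -0.998
vertex -1.55 3.336 -0.662
endloop
endfacet
facet normal 0.120 -0.953 -0.279
outer loop
vertex 0.646 1.813 -1.545
vertex -1.316 1.468 -1.209
vertex 0.39 2.124 -2.718
endloop
endfacet
facet normal 0.206 -0.251 0.946
outer loop
vertex 0.646 1.813 -1.545
vertex 0.411 3.68 -0.998
vertex -1.316 1.468 -1.209
endloop
endfacet
facet normal -0.119 0.953 0.279
outer loop
vertex -1.55 3.336 -0.662
vertex 0.411 3.68 -0.998
vertex -1.806 3.647 -1.835
endloop
endfacet
facet normal -0.206 0.251 -0.946
outer loop
vertex 0.156 3.992 -2.171
vertex 0.39 2.124 -2.718
vertex -1.806 3.647 -1.835
endloop
endfacet
facet normal -0.120 0.953 0.279
outer loop
vertex -1.806 3.647 -1.835
vertex 0.411 3.68 -0.998
vertex 0.156 3.992 -2.171
endloop
endfacet
facet normal 0.971 0.170 -0.167
outer loop
vertex 0.156 3.992 -2.171
vertex 0.646 1.813 -1.545
vertex 0.39 2.124 -2.718
endloop
endfacet
facet normal 0.971 0.171 -0.166
outer loop
vertex 0.411 3.68 -0.998
vertex 0.646 1.813 -1.545
vertex 0.156 3.992 -2.171
endloop
endfacet
facet normal -0.542 0.672 -0.505
outer loop
vertex -3.951 2.673 0.931
vertex -3.767 3.44 1.753
vertex -2.269 3.303 -0.035
endloop
endfacet
facet normal -0.162 -0.674 -0.721
outer loop
vertex -1.153 1.92 1.007
vertex -3.951 2.673 0.931
vertex -2.269 3.303 -0.035
endloop
endfacet
facet normal -0.542 0.672 -0.505
outer loop
vertex -2.269 3.303 -0.035
vertex -3.767 3.44 1.753
vertex -2.084 4.071 0.788
endloop
endfacet
facet normal 0.825 0.309 -0.474
outer loop
vertex -2.084 4.071 0.788
vertex -1.153 1.92 1.007
vertex -2.269 3.303 -0.035
endloop
endfacet
facet normal -0.825 -0.309 0.473
outer loop
vertex -3.951 2.673 0.931
vertex -2.651 2.057 2.795
vertex -3.767 3.44 1.753
endloop
endfacet
facet normal -0.162 -0.673 -0.722
outer loop
vertex -2.836 1.289 1.972
vertex -3.951 2.673 0.931
vertex -1.153 1.92 1.007
endloop
endfacet
facet normal -0.825 -0.309 0.473
outer loop
vertex -2.836 1.289 1.972
vertex -2.651 2.057 2.795
vertex -3.951 2.673 0.931
endloop
endfacet
facet normal 0.161 0.674 0.721
outer loop
vertex -3.767 3.44 1.753
vertex -2.651 2.057 2.795
vertex -2.084 4.071 0.788
endloop
endfacet
facet normal 0.825 0.309 -0.473
outer loop
vertex -0.969 2.687 1.829
vertex -1.153 1.92 1.007
vertex -2.084 4.071 0.788
endloop
endfacet
facet normal 0.162 0.673 0.721
outer loop
vertex -2.084 4.071 0.788
vertex -2.651 2.057 2.795
vertex -0.969 2.687 1.829
endloop
endfacet
facet normal 0.542 -0.672 0.505
outer loop
vertex -0.969 2.687 1.829
vertex -2.836 1.289 1.972
vertex -1.153 1.92 1.007
endloop
endfacet
facet normal 0.542 -0.672 0.505
outer loop
vertex -2.651 2.057 2.795
vertex -2.836 1.289 1.972
vertex -0.969 2.687 1.829
endloop
endfacet

endsolid


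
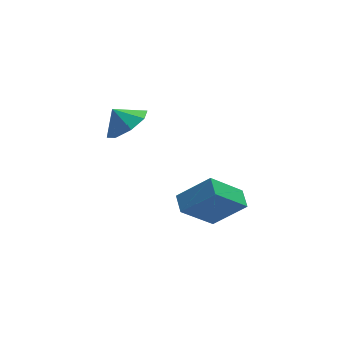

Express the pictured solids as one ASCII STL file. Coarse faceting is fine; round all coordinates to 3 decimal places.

solid 
facet normal -0.697 -0.157 0.700
outer loop
vertex 2.771 -1.174 -0.428
vertex 2.823 -0.261 -0.171
vertex 1.405 -0.741 -1.691
endloop
endfacet
facet normal -0.054 -0.961 -0.271
outer loop
vertex 2.917 -0.399 -3.209
vertex 2.771 -1.174 -0.428
vertex 1.405 -0.741 -1.691
endloop
endfacet
facet normal -0.697 -0.158 0.700
outer loop
vertex 1.405 -0.741 -1.691
vertex 2.823 -0.261 -0.171
vertex 1.457 0.172 -1.433
endloop
endfacet
facet normal -0.715 0.228 -0.661
outer loop
vertex 1.457 0.172 -1.433
vertex 2.917 -0.399 -3.209
vertex 1.405 -0.741 -1.691
endloop
endfacet
facet normal 0.715 -0.227 0.661
outer loop
vertex 2.771 -1.174 -0.428
vertex 4.335 0.081 -1.689
vertex 2.823 -0.261 -0.171
endloop
endfacet
facet normal -0.055 -0.961 -0.271
outer loop
vertex 4.283 -0.832 -1.947
vertex 2.771 -1.174 -0.428
vertex 2.917 -0.399 -3.209
endloop
endfacet
facet normal 0.715 -0.227 0.661
outer loop
vertex 4.283 -0.832 -1.947
vertex 4.335 0.081 -1.689
vertex 2.771 -1.174 -0.428
endloop
endfacet
facet normal 0.054 0.961 0.271
outer loop
vertex 2.823 -0.261 -0.171
vertex 4.335 0.081 -1.689
vertex 1.457 0.172 -1.433
endloop
endfacet
facet normal -0.715 0.227 -0.661
outer loop
vertex 2.969 0.514 -2.952
vertex 2.917 -0.399 -3.209
vertex 1.457 0.172 -1.433
endloop
endfacet
facet normal 0.054 0.961 0.271
outer loop
vertex 1.457 0.172 -1.433
vertex 4.335 0.081 -1.689
vertex 2.969 0.514 -2.952
endloop
endfacet
facet normal 0.697 0.157 -0.700
outer loop
vertex 2.969 0.514 -2.952
vertex 4.283 -0.832 -1.947
vertex 2.917 -0.399 -3.209
endloop
endfacet
facet normal 0.697 0.158 -0.700
outer loop
vertex 4.335 0.081 -1.689
vertex 4.283 -0.832 -1.947
vertex 2.969 0.514 -2.952
endloop
endfacet
facet normal 0.519 -0.383 -0.764
outer loop
vertex 0.204 0.49 3.685
vertex -0.388 1.046 3.004
vertex 0.516 1.223 3.53
endloop
endfacet
facet normal 0.187 0.127 0.974
outer loop
vertex 0.204 0.49 3.685
vertex 0.516 1.223 3.53
vertex -0.912 1.434 3.776
endloop
endfacet
facet normal 0.519 -0.383 -0.764
outer loop
vertex 0.516 1.223 3.53
vertex -0.388 1.046 3.004
vertex 0.298 1.852 3.066
endloop
endfacet
facet normal 0.221 0.627 0.747
outer loop
vertex 0.516 1.223 3.53
vertex 0.298 1.852 3.066
vertex -0.912 1.434 3.776
endloop
endfacet
facet normal 0.520 -0.383 -0.764
outer loop
vertex 0.298 1.852 3.066
vertex -0.388 1.046 3.004
vertex -0.321 2.009 2.566
endloop
endfacet
facet normal -0.085 0.915 0.393
outer loop
vertex 0.298 1.852 3.066
vertex -0.321 2.009 2.566
vertex -0.912 1.434 3.776
endloop
endfacet
facet normal 0.519 -0.384 -0.764
outer loop
vertex -0.321 2.009 2.566
vertex -0.388 1.046 3.004
vertex -0.98 1.602 2.323
endloop
endfacet
facet normal -0.554 0.824 0.121
outer loop
vertex -0.321 2.009 2.566
vertex -0.98 1.602 2.323
vertex -0.912 1.434 3.776
endloop
endfacet
facet normal 0.519 -0.383 -0.764
outer loop
vertex -0.98 1.602 2.323
vertex -0.388 1.046 3.004
vertex -1.291 0.87 2.479
endloop
endfacet
facet normal -0.910 0.406 0.089
outer loop
vertex -0.98 1.602 2.323
vertex -1.291 0.87 2.479
vertex -0.912 1.434 3.776
endloop
endfacet
facet normal 0.519 -0.384 -0.764
outer loop
vertex -1.291 0.87 2.479
vertex -0.388 1.046 3.004
vertex -1.074 0.241 2.943
endloop
endfacet
facet normal -0.944 -0.093 0.316
outer loop
vertex -1.291 0.87 2.479
vertex -1.074 0.241 2.943
vertex -0.912 1.434 3.776
endloop
endfacet
facet normal 0.518 -0.383 -0.765
outer loop
vertex -1.074 0.241 2.943
vertex -0.388 1.046 3.004
vertex -0.454 0.083 3.442
endloop
endfacet
facet normal -0.637 -0.382 0.670
outer loop
vertex -1.074 0.241 2.943
vertex -0.454 0.083 3.442
vertex -0.912 1.434 3.776
endloop
endfacet
facet normal 0.519 -0.383 -0.764
outer loop
vertex -0.454 0.083 3.442
vertex -0.388 1.046 3.004
vertex 0.204 0.49 3.685
endloop
endfacet
facet normal -0.169 -0.290 0.942
outer loop
vertex -0.454 0.083 3.442
vertex 0.204 0.49 3.685
vertex -0.912 1.434 3.776
endloop
endfacet

endsolid


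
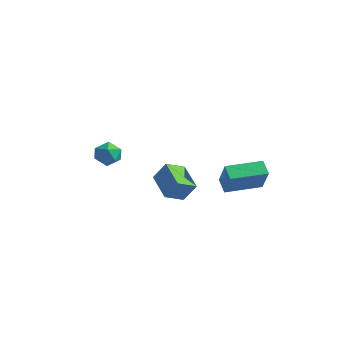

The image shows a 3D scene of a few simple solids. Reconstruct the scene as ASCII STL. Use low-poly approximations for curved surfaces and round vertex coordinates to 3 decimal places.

solid 
facet normal -0.726 0.434 0.534
outer loop
vertex 2.406 0.117 3.092
vertex 3.526 1.94 3.133
vertex 1.603 0.646 1.57
endloop
endfacet
facet normal -0.524 -0.851 -0.019
outer loop
vertex 2.314 0.22 1.047
vertex 2.406 0.117 3.092
vertex 1.603 0.646 1.57
endloop
endfacet
facet normal -0.726 0.434 0.534
outer loop
vertex 1.603 0.646 1.57
vertex 3.526 1.94 3.133
vertex 2.723 2.468 1.611
endloop
endfacet
facet normal -0.446 0.293 -0.846
outer loop
vertex 2.723 2.468 1.611
vertex 2.314 0.22 1.047
vertex 1.603 0.646 1.57
endloop
endfacet
facet normal 0.446 -0.293 0.846
outer loop
vertex 2.406 0.117 3.092
vertex 4.237 1.514 2.61
vertex 3.526 1.94 3.133
endloop
endfacet
facet normal -0.523 -0.852 -0.019
outer loop
vertex 3.117 -0.308 2.569
vertex 2.406 0.117 3.092
vertex 2.314 0.22 1.047
endloop
endfacet
facet normal 0.446 -0.293 0.845
outer loop
vertex 3.117 -0.308 2.569
vertex 4.237 1.514 2.61
vertex 2.406 0.117 3.092
endloop
endfacet
facet normal 0.524 0.851 0.019
outer loop
vertex 3.526 1.94 3.133
vertex 4.237 1.514 2.61
vertex 2.723 2.468 1.611
endloop
endfacet
facet normal -0.446 0.293 -0.845
outer loop
vertex 3.434 2.043 1.088
vertex 2.314 0.22 1.047
vertex 2.723 2.468 1.611
endloop
endfacet
facet normal 0.524 0.852 0.020
outer loop
vertex 2.723 2.468 1.611
vertex 4.237 1.514 2.61
vertex 3.434 2.043 1.088
endloop
endfacet
facet normal 0.726 -0.434 -0.534
outer loop
vertex 3.434 2.043 1.088
vertex 3.117 -0.308 2.569
vertex 2.314 0.22 1.047
endloop
endfacet
facet normal 0.726 -0.434 -0.534
outer loop
vertex 4.237 1.514 2.61
vertex 3.117 -0.308 2.569
vertex 3.434 2.043 1.088
endloop
endfacet
facet normal -0.891 0.151 -0.428
outer loop
vertex -4.246 -1.631 2.16
vertex -4.487 -2.442 2.376
vertex -4.639 -1.78 2.925
endloop
endfacet
facet normal -0.625 0.761 -0.173
outer loop
vertex -4.246 -1.631 2.16
vertex -4.639 -1.78 2.925
vertex -3.961 -1.233 2.882
endloop
endfacet
facet normal 0.007 0.875 -0.485
outer loop
vertex -4.246 -1.631 2.16
vertex -3.961 -1.233 2.882
vertex -3.389 -1.556 2.308
endloop
endfacet
facet normal 0.132 0.334 -0.933
outer loop
vertex -4.246 -1.631 2.16
vertex -3.389 -1.556 2.308
vertex -3.714 -2.303 1.995
endloop
endfacet
facet normal -0.423 -0.114 -0.899
outer loop
vertex -4.246 -1.631 2.16
vertex -3.714 -2.303 1.995
vertex -4.487 -2.442 2.376
endloop
endfacet
facet normal -0.513 0.678 0.526
outer loop
vertex -3.961 -1.233 2.882
vertex -4.639 -1.78 2.925
vertex -4.026 -1.797 3.545
endloop
endfacet
facet normal -0.944 -0.310 0.113
outer loop
vertex -4.639 -1.78 2.925
vertex -4.487 -2.442 2.376
vertex -4.351 -2.544 3.232
endloop
endfacet
facet normal -0.186 -0.739 -0.647
outer loop
vertex -4.487 -2.442 2.376
vertex -3.714 -2.303 1.995
vertex -3.779 -2.867 2.658
endloop
endfacet
facet normal 0.711 -0.015 -0.703
outer loop
vertex -3.714 -2.303 1.995
vertex -3.389 -1.556 2.308
vertex -3.101 -2.32 2.615
endloop
endfacet
facet normal 0.508 0.861 0.022
outer loop
vertex -3.389 -1.556 2.308
vertex -3.961 -1.233 2.882
vertex -3.253 -1.658 3.164
endloop
endfacet
facet normal -0.132 -0.334 0.933
outer loop
vertex -3.494 -2.469 3.38
vertex -4.026 -1.797 3.545
vertex -4.351 -2.544 3.232
endloop
endfacet
facet normal -0.007 -0.875 0.485
outer loop
vertex -3.494 -2.469 3.38
vertex -4.351 -2.544 3.232
vertex -3.779 -2.867 2.658
endloop
endfacet
facet normal 0.625 -0.761 0.173
outer loop
vertex -3.494 -2.469 3.38
vertex -3.779 -2.867 2.658
vertex -3.101 -2.32 2.615
endloop
endfacet
facet normal 0.891 -0.151 0.428
outer loop
vertex -3.494 -2.469 3.38
vertex -3.101 -2.32 2.615
vertex -3.253 -1.658 3.164
endloop
endfacet
facet normal 0.423 0.114 0.899
outer loop
vertex -3.494 -2.469 3.38
vertex -3.253 -1.658 3.164
vertex -4.026 -1.797 3.545
endloop
endfacet
facet normal -0.711 0.015 0.703
outer loop
vertex -4.351 -2.544 3.232
vertex -4.026 -1.797 3.545
vertex -4.639 -1.78 2.925
endloop
endfacet
facet normal -0.508 -0.861 -0.022
outer loop
vertex -3.779 -2.867 2.658
vertex -4.351 -2.544 3.232
vertex -4.487 -2.442 2.376
endloop
endfacet
facet normal 0.513 -0.678 -0.526
outer loop
vertex -3.101 -2.32 2.615
vertex -3.779 -2.867 2.658
vertex -3.714 -2.303 1.995
endloop
endfacet
facet normal 0.944 0.310 -0.113
outer loop
vertex -3.253 -1.658 3.164
vertex -3.101 -2.32 2.615
vertex -3.389 -1.556 2.308
endloop
endfacet
facet normal 0.186 0.739 0.647
outer loop
vertex -4.026 -1.797 3.545
vertex -3.253 -1.658 3.164
vertex -3.961 -1.233 2.882
endloop
endfacet
facet normal -0.475 -0.256 -0.842
outer loop
vertex 0.252 -3.132 2.874
vertex 0.625 -2.075 2.343
vertex 1.732 -3.95 2.288
endloop
endfacet
facet normal -0.301 -0.852 0.429
outer loop
vertex 2.335 -3.625 3.357
vertex 0.252 -3.132 2.874
vertex 1.732 -3.95 2.288
endloop
endfacet
facet normal -0.475 -0.256 -0.842
outer loop
vertex 1.732 -3.95 2.288
vertex 0.625 -2.075 2.343
vertex 2.105 -2.893 1.756
endloop
endfacet
facet normal 0.827 -0.457 -0.328
outer loop
vertex 2.105 -2.893 1.756
vertex 2.335 -3.625 3.357
vertex 1.732 -3.95 2.288
endloop
endfacet
facet normal -0.827 0.457 0.328
outer loop
vertex 0.252 -3.132 2.874
vertex 1.228 -1.75 3.412
vertex 0.625 -2.075 2.343
endloop
endfacet
facet normal -0.301 -0.852 0.428
outer loop
vertex 0.855 -2.807 3.944
vertex 0.252 -3.132 2.874
vertex 2.335 -3.625 3.357
endloop
endfacet
facet normal -0.827 0.457 0.327
outer loop
vertex 0.855 -2.807 3.944
vertex 1.228 -1.75 3.412
vertex 0.252 -3.132 2.874
endloop
endfacet
facet normal 0.301 0.852 -0.429
outer loop
vertex 0.625 -2.075 2.343
vertex 1.228 -1.75 3.412
vertex 2.105 -2.893 1.756
endloop
endfacet
facet normal 0.827 -0.456 -0.328
outer loop
vertex 2.708 -2.568 2.826
vertex 2.335 -3.625 3.357
vertex 2.105 -2.893 1.756
endloop
endfacet
facet normal 0.301 0.852 -0.428
outer loop
vertex 2.105 -2.893 1.756
vertex 1.228 -1.75 3.412
vertex 2.708 -2.568 2.826
endloop
endfacet
facet normal 0.475 0.255 0.842
outer loop
vertex 2.708 -2.568 2.826
vertex 0.855 -2.807 3.944
vertex 2.335 -3.625 3.357
endloop
endfacet
facet normal 0.475 0.256 0.842
outer loop
vertex 1.228 -1.75 3.412
vertex 0.855 -2.807 3.944
vertex 2.708 -2.568 2.826
endloop
endfacet

endsolid


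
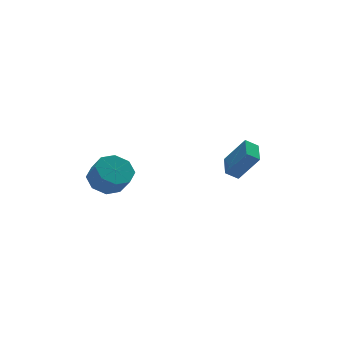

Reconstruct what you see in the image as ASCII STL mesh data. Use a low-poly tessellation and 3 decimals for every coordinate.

solid 
facet normal -0.774 0.308 0.554
outer loop
vertex 2.284 -3.335 -1.021
vertex 2.977 -2.052 -0.766
vertex 1.473 -2.589 -2.569
endloop
endfacet
facet normal -0.468 -0.867 -0.172
outer loop
vertex 2.123 -2.848 -3.034
vertex 2.284 -3.335 -1.021
vertex 1.473 -2.589 -2.569
endloop
endfacet
facet normal -0.774 0.308 0.554
outer loop
vertex 1.473 -2.589 -2.569
vertex 2.977 -2.052 -0.766
vertex 2.166 -1.307 -2.314
endloop
endfacet
facet normal -0.426 0.393 -0.815
outer loop
vertex 2.166 -1.307 -2.314
vertex 2.123 -2.848 -3.034
vertex 1.473 -2.589 -2.569
endloop
endfacet
facet normal 0.427 -0.392 0.815
outer loop
vertex 2.284 -3.335 -1.021
vertex 3.627 -2.311 -1.231
vertex 2.977 -2.052 -0.766
endloop
endfacet
facet normal -0.467 -0.867 -0.172
outer loop
vertex 2.934 -3.593 -1.486
vertex 2.284 -3.335 -1.021
vertex 2.123 -2.848 -3.034
endloop
endfacet
facet normal 0.427 -0.393 0.815
outer loop
vertex 2.934 -3.593 -1.486
vertex 3.627 -2.311 -1.231
vertex 2.284 -3.335 -1.021
endloop
endfacet
facet normal 0.468 0.867 0.172
outer loop
vertex 2.977 -2.052 -0.766
vertex 3.627 -2.311 -1.231
vertex 2.166 -1.307 -2.314
endloop
endfacet
facet normal -0.427 0.393 -0.815
outer loop
vertex 2.816 -1.565 -2.779
vertex 2.123 -2.848 -3.034
vertex 2.166 -1.307 -2.314
endloop
endfacet
facet normal 0.468 0.867 0.173
outer loop
vertex 2.166 -1.307 -2.314
vertex 3.627 -2.311 -1.231
vertex 2.816 -1.565 -2.779
endloop
endfacet
facet normal 0.774 -0.308 -0.554
outer loop
vertex 2.816 -1.565 -2.779
vertex 2.934 -3.593 -1.486
vertex 2.123 -2.848 -3.034
endloop
endfacet
facet normal 0.774 -0.308 -0.554
outer loop
vertex 3.627 -2.311 -1.231
vertex 2.934 -3.593 -1.486
vertex 2.816 -1.565 -2.779
endloop
endfacet
facet normal -0.121 0.594 -0.795
outer loop
vertex -2.988 -0.06 -3.272
vertex -3.991 0.195 -2.929
vertex -2.994 0.608 -2.772
endloop
endfacet
facet normal 0.993 0.078 -0.093
outer loop
vertex -2.988 -0.06 -3.272
vertex -2.994 0.608 -2.772
vertex -2.827 -0.85 -2.214
endloop
endfacet
facet normal 0.993 0.078 -0.093
outer loop
vertex -2.827 -0.85 -2.214
vertex -2.994 0.608 -2.772
vertex -2.833 -0.182 -1.714
endloop
endfacet
facet normal 0.121 -0.594 0.795
outer loop
vertex -2.827 -0.85 -2.214
vertex -2.833 -0.182 -1.714
vertex -3.829 -0.595 -1.871
endloop
endfacet
facet normal -0.121 0.593 -0.796
outer loop
vertex -2.994 0.608 -2.772
vertex -3.991 0.195 -2.929
vertex -3.584 1.034 -2.365
endloop
endfacet
facet normal 0.696 0.622 0.358
outer loop
vertex -2.994 0.608 -2.772
vertex -3.584 1.034 -2.365
vertex -2.833 -0.182 -1.714
endloop
endfacet
facet normal 0.696 0.622 0.358
outer loop
vertex -2.833 -0.182 -1.714
vertex -3.584 1.034 -2.365
vertex -3.423 0.244 -1.307
endloop
endfacet
facet normal 0.121 -0.593 0.796
outer loop
vertex -2.833 -0.182 -1.714
vertex -3.423 0.244 -1.307
vertex -3.829 -0.595 -1.871
endloop
endfacet
facet normal -0.122 0.594 -0.795
outer loop
vertex -3.584 1.034 -2.365
vertex -3.991 0.195 -2.929
vertex -4.412 0.969 -2.287
endloop
endfacet
facet normal -0.006 0.801 0.599
outer loop
vertex -3.584 1.034 -2.365
vertex -4.412 0.969 -2.287
vertex -3.423 0.244 -1.307
endloop
endfacet
facet normal -0.006 0.801 0.599
outer loop
vertex -3.423 0.244 -1.307
vertex -4.412 0.969 -2.287
vertex -4.251 0.179 -1.229
endloop
endfacet
facet normal 0.122 -0.594 0.796
outer loop
vertex -3.423 0.244 -1.307
vertex -4.251 0.179 -1.229
vertex -3.829 -0.595 -1.871
endloop
endfacet
facet normal -0.121 0.594 -0.795
outer loop
vertex -4.412 0.969 -2.287
vertex -3.991 0.195 -2.929
vertex -4.993 0.45 -2.586
endloop
endfacet
facet normal -0.707 0.510 0.489
outer loop
vertex -4.412 0.969 -2.287
vertex -4.993 0.45 -2.586
vertex -4.251 0.179 -1.229
endloop
endfacet
facet normal -0.707 0.510 0.489
outer loop
vertex -4.251 0.179 -1.229
vertex -4.993 0.45 -2.586
vertex -4.832 -0.34 -1.528
endloop
endfacet
facet normal 0.121 -0.594 0.795
outer loop
vertex -4.251 0.179 -1.229
vertex -4.832 -0.34 -1.528
vertex -3.829 -0.595 -1.871
endloop
endfacet
facet normal -0.121 0.594 -0.795
outer loop
vertex -4.993 0.45 -2.586
vertex -3.991 0.195 -2.929
vertex -4.987 -0.218 -3.086
endloop
endfacet
facet normal -0.993 -0.078 0.093
outer loop
vertex -4.993 0.45 -2.586
vertex -4.987 -0.218 -3.086
vertex -4.832 -0.34 -1.528
endloop
endfacet
facet normal -0.993 -0.078 0.093
outer loop
vertex -4.832 -0.34 -1.528
vertex -4.987 -0.218 -3.086
vertex -4.826 -1.008 -2.028
endloop
endfacet
facet normal 0.121 -0.594 0.795
outer loop
vertex -4.832 -0.34 -1.528
vertex -4.826 -1.008 -2.028
vertex -3.829 -0.595 -1.871
endloop
endfacet
facet normal -0.121 0.593 -0.796
outer loop
vertex -4.987 -0.218 -3.086
vertex -3.991 0.195 -2.929
vertex -4.397 -0.644 -3.493
endloop
endfacet
facet normal -0.696 -0.622 -0.358
outer loop
vertex -4.987 -0.218 -3.086
vertex -4.397 -0.644 -3.493
vertex -4.826 -1.008 -2.028
endloop
endfacet
facet normal -0.696 -0.622 -0.358
outer loop
vertex -4.826 -1.008 -2.028
vertex -4.397 -0.644 -3.493
vertex -4.236 -1.434 -2.435
endloop
endfacet
facet normal 0.121 -0.593 0.796
outer loop
vertex -4.826 -1.008 -2.028
vertex -4.236 -1.434 -2.435
vertex -3.829 -0.595 -1.871
endloop
endfacet
facet normal -0.122 0.594 -0.796
outer loop
vertex -4.397 -0.644 -3.493
vertex -3.991 0.195 -2.929
vertex -3.569 -0.579 -3.571
endloop
endfacet
facet normal 0.006 -0.801 -0.599
outer loop
vertex -4.397 -0.644 -3.493
vertex -3.569 -0.579 -3.571
vertex -4.236 -1.434 -2.435
endloop
endfacet
facet normal 0.006 -0.801 -0.599
outer loop
vertex -4.236 -1.434 -2.435
vertex -3.569 -0.579 -3.571
vertex -3.408 -1.369 -2.513
endloop
endfacet
facet normal 0.122 -0.594 0.795
outer loop
vertex -4.236 -1.434 -2.435
vertex -3.408 -1.369 -2.513
vertex -3.829 -0.595 -1.871
endloop
endfacet
facet normal -0.121 0.594 -0.795
outer loop
vertex -3.569 -0.579 -3.571
vertex -3.991 0.195 -2.929
vertex -2.988 -0.06 -3.272
endloop
endfacet
facet normal 0.707 -0.510 -0.489
outer loop
vertex -3.569 -0.579 -3.571
vertex -2.988 -0.06 -3.272
vertex -3.408 -1.369 -2.513
endloop
endfacet
facet normal 0.707 -0.510 -0.489
outer loop
vertex -3.408 -1.369 -2.513
vertex -2.988 -0.06 -3.272
vertex -2.827 -0.85 -2.214
endloop
endfacet
facet normal 0.121 -0.594 0.795
outer loop
vertex -3.408 -1.369 -2.513
vertex -2.827 -0.85 -2.214
vertex -3.829 -0.595 -1.871
endloop
endfacet

endsolid


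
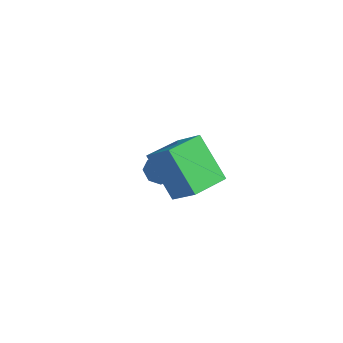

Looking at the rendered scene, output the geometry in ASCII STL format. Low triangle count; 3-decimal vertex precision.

solid 
facet normal -0.717 -0.143 -0.682
outer loop
vertex -1.738 -0.251 -0.653
vertex -2.043 -0.643 -0.25
vertex -2.107 -0.009 -0.316
endloop
endfacet
facet normal 0.210 0.888 -0.408
outer loop
vertex -1.738 -0.251 -0.653
vertex -2.107 -0.009 -0.316
vertex -0.812 -0.066 0.226
endloop
endfacet
facet normal 0.210 0.888 -0.408
outer loop
vertex -0.812 -0.066 0.226
vertex -2.107 -0.009 -0.316
vertex -1.181 0.176 0.563
endloop
endfacet
facet normal 0.717 0.145 0.682
outer loop
vertex -0.812 -0.066 0.226
vertex -1.181 0.176 0.563
vertex -1.117 -0.457 0.63
endloop
endfacet
facet normal -0.718 -0.143 -0.681
outer loop
vertex -2.107 -0.009 -0.316
vertex -2.043 -0.643 -0.25
vertex -2.428 -0.245 0.072
endloop
endfacet
facet normal -0.389 0.894 0.222
outer loop
vertex -2.107 -0.009 -0.316
vertex -2.428 -0.245 0.072
vertex -1.181 0.176 0.563
endloop
endfacet
facet normal -0.389 0.895 0.220
outer loop
vertex -1.181 0.176 0.563
vertex -2.428 -0.245 0.072
vertex -1.502 -0.059 0.951
endloop
endfacet
facet normal 0.718 0.145 0.681
outer loop
vertex -1.181 0.176 0.563
vertex -1.502 -0.059 0.951
vertex -1.117 -0.457 0.63
endloop
endfacet
facet normal -0.718 -0.143 -0.681
outer loop
vertex -2.428 -0.245 0.072
vertex -2.043 -0.643 -0.25
vertex -2.459 -0.78 0.217
endloop
endfacet
facet normal -0.694 0.225 0.684
outer loop
vertex -2.428 -0.245 0.072
vertex -2.459 -0.78 0.217
vertex -1.502 -0.059 0.951
endloop
endfacet
facet normal -0.694 0.225 0.684
outer loop
vertex -1.502 -0.059 0.951
vertex -2.459 -0.78 0.217
vertex -1.533 -0.594 1.096
endloop
endfacet
facet normal 0.717 0.143 0.682
outer loop
vertex -1.502 -0.059 0.951
vertex -1.533 -0.594 1.096
vertex -1.117 -0.457 0.63
endloop
endfacet
facet normal -0.718 -0.144 -0.681
outer loop
vertex -2.459 -0.78 0.217
vertex -2.043 -0.643 -0.25
vertex -2.177 -1.212 0.011
endloop
endfacet
facet normal -0.476 -0.612 0.631
outer loop
vertex -2.459 -0.78 0.217
vertex -2.177 -1.212 0.011
vertex -1.533 -0.594 1.096
endloop
endfacet
facet normal -0.477 -0.611 0.631
outer loop
vertex -1.533 -0.594 1.096
vertex -2.177 -1.212 0.011
vertex -1.251 -1.026 0.891
endloop
endfacet
facet normal 0.717 0.144 0.682
outer loop
vertex -1.533 -0.594 1.096
vertex -1.251 -1.026 0.891
vertex -1.117 -0.457 0.63
endloop
endfacet
facet normal -0.717 -0.144 -0.682
outer loop
vertex -2.177 -1.212 0.011
vertex -2.043 -0.643 -0.25
vertex -1.794 -1.215 -0.391
endloop
endfacet
facet normal 0.101 -0.990 0.103
outer loop
vertex -2.177 -1.212 0.011
vertex -1.794 -1.215 -0.391
vertex -1.251 -1.026 0.891
endloop
endfacet
facet normal 0.099 -0.990 0.104
outer loop
vertex -1.251 -1.026 0.891
vertex -1.794 -1.215 -0.391
vertex -0.868 -1.03 0.488
endloop
endfacet
facet normal 0.718 0.143 0.681
outer loop
vertex -1.251 -1.026 0.891
vertex -0.868 -1.03 0.488
vertex -1.117 -0.457 0.63
endloop
endfacet
facet normal -0.718 -0.144 -0.681
outer loop
vertex -1.794 -1.215 -0.391
vertex -2.043 -0.643 -0.25
vertex -1.599 -0.788 -0.687
endloop
endfacet
facet normal 0.601 -0.622 -0.502
outer loop
vertex -1.794 -1.215 -0.391
vertex -1.599 -0.788 -0.687
vertex -0.868 -1.03 0.488
endloop
endfacet
facet normal 0.601 -0.621 -0.502
outer loop
vertex -0.868 -1.03 0.488
vertex -1.599 -0.788 -0.687
vertex -0.673 -0.602 0.192
endloop
endfacet
facet normal 0.718 0.143 0.681
outer loop
vertex -0.868 -1.03 0.488
vertex -0.673 -0.602 0.192
vertex -1.117 -0.457 0.63
endloop
endfacet
facet normal -0.718 -0.143 -0.682
outer loop
vertex -1.599 -0.788 -0.687
vertex -2.043 -0.643 -0.25
vertex -1.738 -0.251 -0.653
endloop
endfacet
facet normal 0.649 0.214 -0.730
outer loop
vertex -1.599 -0.788 -0.687
vertex -1.738 -0.251 -0.653
vertex -0.673 -0.602 0.192
endloop
endfacet
facet normal 0.650 0.215 -0.729
outer loop
vertex -0.673 -0.602 0.192
vertex -1.738 -0.251 -0.653
vertex -0.812 -0.066 0.226
endloop
endfacet
facet normal 0.718 0.143 0.681
outer loop
vertex -0.673 -0.602 0.192
vertex -0.812 -0.066 0.226
vertex -1.117 -0.457 0.63
endloop
endfacet
facet normal -0.800 -0.144 -0.582
outer loop
vertex 1.351 -3.592 3.643
vertex 1.06 -2.009 3.651
vertex 2.564 -3.361 1.92
endloop
endfacet
facet normal 0.180 -0.984 -0.005
outer loop
vertex 3.62 -3.171 2.689
vertex 1.351 -3.592 3.643
vertex 2.564 -3.361 1.92
endloop
endfacet
facet normal -0.800 -0.144 -0.583
outer loop
vertex 2.564 -3.361 1.92
vertex 1.06 -2.009 3.651
vertex 2.274 -1.778 1.928
endloop
endfacet
facet normal 0.572 0.109 -0.813
outer loop
vertex 2.274 -1.778 1.928
vertex 3.62 -3.171 2.689
vertex 2.564 -3.361 1.92
endloop
endfacet
facet normal -0.572 -0.109 0.813
outer loop
vertex 1.351 -3.592 3.643
vertex 2.116 -1.819 4.42
vertex 1.06 -2.009 3.651
endloop
endfacet
facet normal 0.181 -0.984 -0.005
outer loop
vertex 2.406 -3.402 4.412
vertex 1.351 -3.592 3.643
vertex 3.62 -3.171 2.689
endloop
endfacet
facet normal -0.573 -0.109 0.813
outer loop
vertex 2.406 -3.402 4.412
vertex 2.116 -1.819 4.42
vertex 1.351 -3.592 3.643
endloop
endfacet
facet normal -0.180 0.984 0.005
outer loop
vertex 1.06 -2.009 3.651
vertex 2.116 -1.819 4.42
vertex 2.274 -1.778 1.928
endloop
endfacet
facet normal 0.573 0.109 -0.813
outer loop
vertex 3.329 -1.588 2.697
vertex 3.62 -3.171 2.689
vertex 2.274 -1.778 1.928
endloop
endfacet
facet normal -0.181 0.984 0.005
outer loop
vertex 2.274 -1.778 1.928
vertex 2.116 -1.819 4.42
vertex 3.329 -1.588 2.697
endloop
endfacet
facet normal 0.800 0.144 0.583
outer loop
vertex 3.329 -1.588 2.697
vertex 2.406 -3.402 4.412
vertex 3.62 -3.171 2.689
endloop
endfacet
facet normal 0.800 0.144 0.582
outer loop
vertex 2.116 -1.819 4.42
vertex 2.406 -3.402 4.412
vertex 3.329 -1.588 2.697
endloop
endfacet

endsolid


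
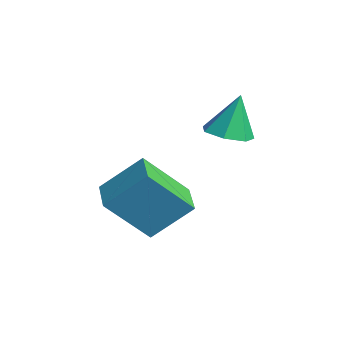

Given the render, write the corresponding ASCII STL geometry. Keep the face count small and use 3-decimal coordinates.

solid 
facet normal 0.062 -0.306 -0.950
outer loop
vertex -1.008 0.321 -0.222
vertex -1.54 0.712 -0.383
vertex -0.879 0.871 -0.391
endloop
endfacet
facet normal 0.853 -0.040 0.520
outer loop
vertex -1.008 0.321 -0.222
vertex -0.879 0.871 -0.391
vertex -1.62 1.108 0.843
endloop
endfacet
facet normal 0.062 -0.306 -0.950
outer loop
vertex -0.879 0.871 -0.391
vertex -1.54 0.712 -0.383
vertex -1.249 1.302 -0.554
endloop
endfacet
facet normal 0.676 0.684 0.274
outer loop
vertex -0.879 0.871 -0.391
vertex -1.249 1.302 -0.554
vertex -1.62 1.108 0.843
endloop
endfacet
facet normal 0.062 -0.306 -0.950
outer loop
vertex -1.249 1.302 -0.554
vertex -1.54 0.712 -0.383
vertex -1.838 1.288 -0.588
endloop
endfacet
facet normal -0.031 0.991 0.129
outer loop
vertex -1.249 1.302 -0.554
vertex -1.838 1.288 -0.588
vertex -1.62 1.108 0.843
endloop
endfacet
facet normal 0.061 -0.306 -0.950
outer loop
vertex -1.838 1.288 -0.588
vertex -1.54 0.712 -0.383
vertex -2.203 0.84 -0.467
endloop
endfacet
facet normal -0.734 0.651 0.194
outer loop
vertex -1.838 1.288 -0.588
vertex -2.203 0.84 -0.467
vertex -1.62 1.108 0.843
endloop
endfacet
facet normal 0.061 -0.308 -0.949
outer loop
vertex -2.203 0.84 -0.467
vertex -1.54 0.712 -0.383
vertex -2.069 0.296 -0.282
endloop
endfacet
facet normal -0.904 -0.080 0.419
outer loop
vertex -2.203 0.84 -0.467
vertex -2.069 0.296 -0.282
vertex -1.62 1.108 0.843
endloop
endfacet
facet normal 0.061 -0.308 -0.949
outer loop
vertex -2.069 0.296 -0.282
vertex -1.54 0.712 -0.383
vertex -1.537 0.065 -0.173
endloop
endfacet
facet normal -0.413 -0.652 0.636
outer loop
vertex -2.069 0.296 -0.282
vertex -1.537 0.065 -0.173
vertex -1.62 1.108 0.843
endloop
endfacet
facet normal 0.061 -0.308 -0.949
outer loop
vertex -1.537 0.065 -0.173
vertex -1.54 0.712 -0.383
vertex -1.008 0.321 -0.222
endloop
endfacet
facet normal 0.369 -0.633 0.680
outer loop
vertex -1.537 0.065 -0.173
vertex -1.008 0.321 -0.222
vertex -1.62 1.108 0.843
endloop
endfacet
facet normal -0.945 0.318 0.075
outer loop
vertex -1.929 -1.418 -0.94
vertex -1.651 -0.292 -2.197
vertex -2.342 -2.414 -1.924
endloop
endfacet
facet normal -0.163 -0.658 0.735
outer loop
vertex -1.349 -2.748 -2.003
vertex -1.929 -1.418 -0.94
vertex -2.342 -2.414 -1.924
endloop
endfacet
facet normal -0.945 0.317 0.075
outer loop
vertex -2.342 -2.414 -1.924
vertex -1.651 -0.292 -2.197
vertex -2.064 -1.289 -3.181
endloop
endfacet
facet normal -0.283 -0.683 -0.674
outer loop
vertex -2.064 -1.289 -3.181
vertex -1.349 -2.748 -2.003
vertex -2.342 -2.414 -1.924
endloop
endfacet
facet normal 0.283 0.682 0.674
outer loop
vertex -1.929 -1.418 -0.94
vertex -0.658 -0.626 -2.276
vertex -1.651 -0.292 -2.197
endloop
endfacet
facet normal -0.162 -0.658 0.735
outer loop
vertex -0.936 -1.751 -1.019
vertex -1.929 -1.418 -0.94
vertex -1.349 -2.748 -2.003
endloop
endfacet
facet normal 0.283 0.683 0.674
outer loop
vertex -0.936 -1.751 -1.019
vertex -0.658 -0.626 -2.276
vertex -1.929 -1.418 -0.94
endloop
endfacet
facet normal 0.163 0.658 -0.735
outer loop
vertex -1.651 -0.292 -2.197
vertex -0.658 -0.626 -2.276
vertex -2.064 -1.289 -3.181
endloop
endfacet
facet normal -0.283 -0.683 -0.674
outer loop
vertex -1.071 -1.622 -3.26
vertex -1.349 -2.748 -2.003
vertex -2.064 -1.289 -3.181
endloop
endfacet
facet normal 0.162 0.659 -0.735
outer loop
vertex -2.064 -1.289 -3.181
vertex -0.658 -0.626 -2.276
vertex -1.071 -1.622 -3.26
endloop
endfacet
facet normal 0.945 -0.317 -0.075
outer loop
vertex -1.071 -1.622 -3.26
vertex -0.936 -1.751 -1.019
vertex -1.349 -2.748 -2.003
endloop
endfacet
facet normal 0.945 -0.318 -0.075
outer loop
vertex -0.658 -0.626 -2.276
vertex -0.936 -1.751 -1.019
vertex -1.071 -1.622 -3.26
endloop
endfacet

endsolid
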